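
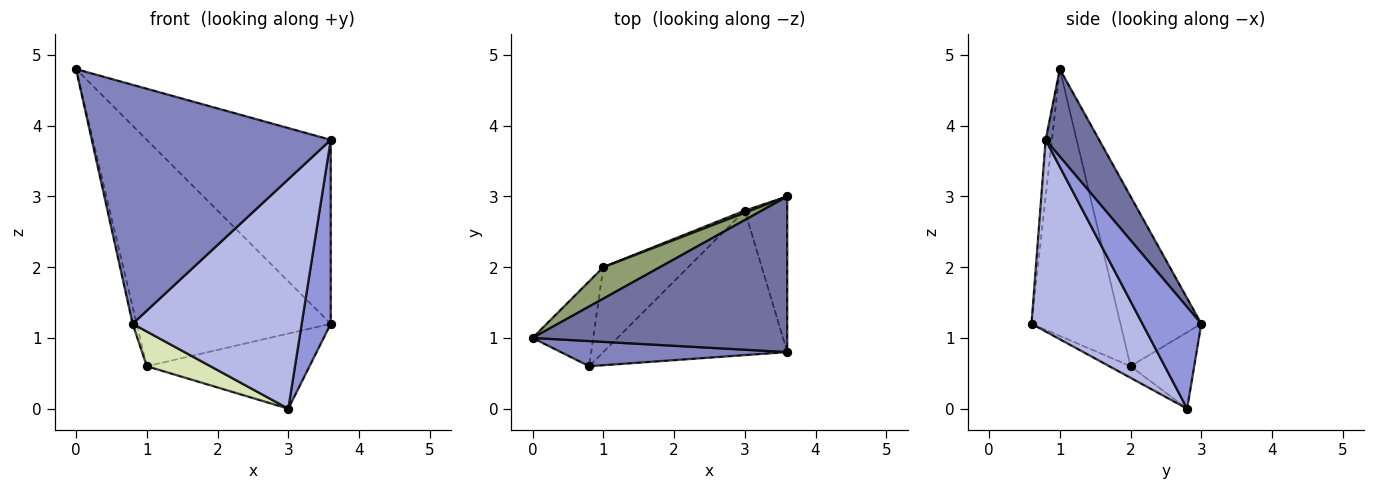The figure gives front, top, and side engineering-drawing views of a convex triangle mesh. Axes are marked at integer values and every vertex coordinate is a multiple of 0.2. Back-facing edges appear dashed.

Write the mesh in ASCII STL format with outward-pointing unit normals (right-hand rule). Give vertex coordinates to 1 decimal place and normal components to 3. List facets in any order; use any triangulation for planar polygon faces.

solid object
 facet normal 0.217 0.745 0.631
  outer loop
   vertex 3.6 0.8 3.8
   vertex 3.6 3.0 1.2
   vertex 0.0 1.0 4.8
  endloop
 endfacet
 facet normal -0.026 -0.994 0.105
  outer loop
   vertex 3.6 0.8 3.8
   vertex 0.0 1.0 4.8
   vertex 0.8 0.6 1.2
  endloop
 endfacet
 facet normal 0.840 -0.415 -0.351
  outer loop
   vertex 3.6 0.8 3.8
   vertex 3.0 2.8 0.0
   vertex 3.6 3.0 1.2
  endloop
 endfacet
 facet normal 0.486 -0.740 -0.466
  outer loop
   vertex 3.6 0.8 3.8
   vertex 0.8 0.6 1.2
   vertex 3.0 2.8 0.0
  endloop
 endfacet
 facet normal -0.381 0.916 0.127
  outer loop
   vertex 1.0 2.0 0.6
   vertex 0.0 1.0 4.8
   vertex 3.6 3.0 1.2
  endloop
 endfacet
 facet normal -0.364 0.931 0.027
  outer loop
   vertex 1.0 2.0 0.6
   vertex 3.6 3.0 1.2
   vertex 3.0 2.8 0.0
  endloop
 endfacet
 facet normal -0.974 0.044 -0.221
  outer loop
   vertex 1.0 2.0 0.6
   vertex 0.8 0.6 1.2
   vertex 0.0 1.0 4.8
  endloop
 endfacet
 facet normal -0.125 -0.376 -0.918
  outer loop
   vertex 1.0 2.0 0.6
   vertex 3.0 2.8 0.0
   vertex 0.8 0.6 1.2
  endloop
 endfacet
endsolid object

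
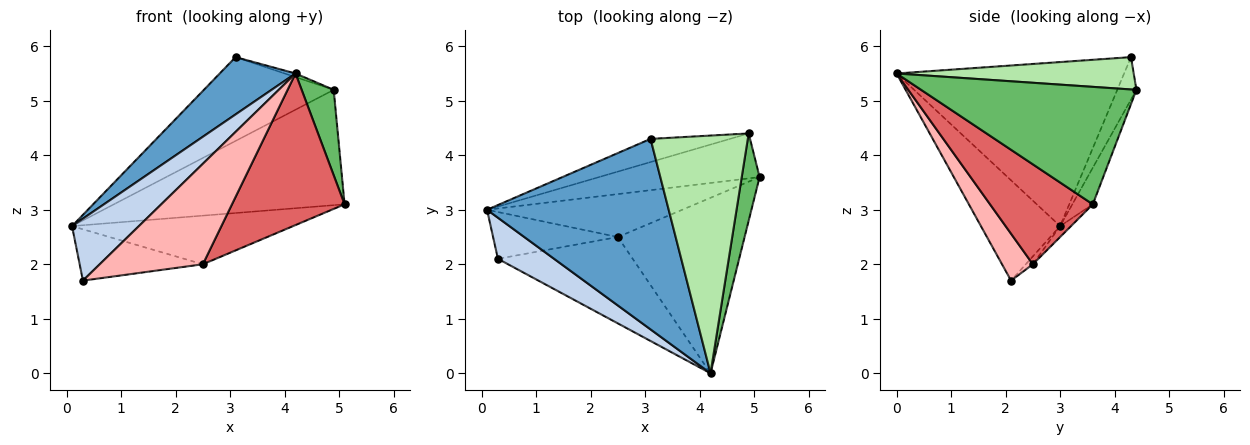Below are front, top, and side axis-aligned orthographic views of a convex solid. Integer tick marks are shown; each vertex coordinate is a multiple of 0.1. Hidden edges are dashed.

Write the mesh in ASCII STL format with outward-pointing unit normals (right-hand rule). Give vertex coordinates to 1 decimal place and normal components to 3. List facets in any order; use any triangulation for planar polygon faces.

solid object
 facet normal -0.654 -0.218 0.724
  outer loop
   vertex 3.1 4.3 5.8
   vertex 0.1 3.0 2.7
   vertex 4.2 0.0 5.5
  endloop
 endfacet
 facet normal -0.703 -0.593 0.393
  outer loop
   vertex 0.3 2.1 1.7
   vertex 4.2 0.0 5.5
   vertex 0.1 3.0 2.7
  endloop
 endfacet
 facet normal -0.083 0.929 -0.362
  outer loop
   vertex 4.9 4.4 5.2
   vertex 5.1 3.6 3.1
   vertex 0.1 3.0 2.7
  endloop
 endfacet
 facet normal -0.141 0.954 -0.264
  outer loop
   vertex 4.9 4.4 5.2
   vertex 0.1 3.0 2.7
   vertex 3.1 4.3 5.8
  endloop
 endfacet
 facet normal 0.978 -0.145 0.149
  outer loop
   vertex 4.9 4.4 5.2
   vertex 4.2 0.0 5.5
   vertex 5.1 3.6 3.1
  endloop
 endfacet
 facet normal 0.315 0.015 0.949
  outer loop
   vertex 4.9 4.4 5.2
   vertex 3.1 4.3 5.8
   vertex 4.2 0.0 5.5
  endloop
 endfacet
 facet normal 0.512 -0.561 -0.650
  outer loop
   vertex 2.5 2.5 2.0
   vertex 5.1 3.6 3.1
   vertex 4.2 0.0 5.5
  endloop
 endfacet
 facet normal 0.221 -0.740 -0.636
  outer loop
   vertex 2.5 2.5 2.0
   vertex 4.2 0.0 5.5
   vertex 0.3 2.1 1.7
  endloop
 endfacet
 facet normal -0.037 0.749 -0.662
  outer loop
   vertex 2.5 2.5 2.0
   vertex 0.1 3.0 2.7
   vertex 5.1 3.6 3.1
  endloop
 endfacet
 facet normal -0.042 0.738 -0.673
  outer loop
   vertex 2.5 2.5 2.0
   vertex 0.3 2.1 1.7
   vertex 0.1 3.0 2.7
  endloop
 endfacet
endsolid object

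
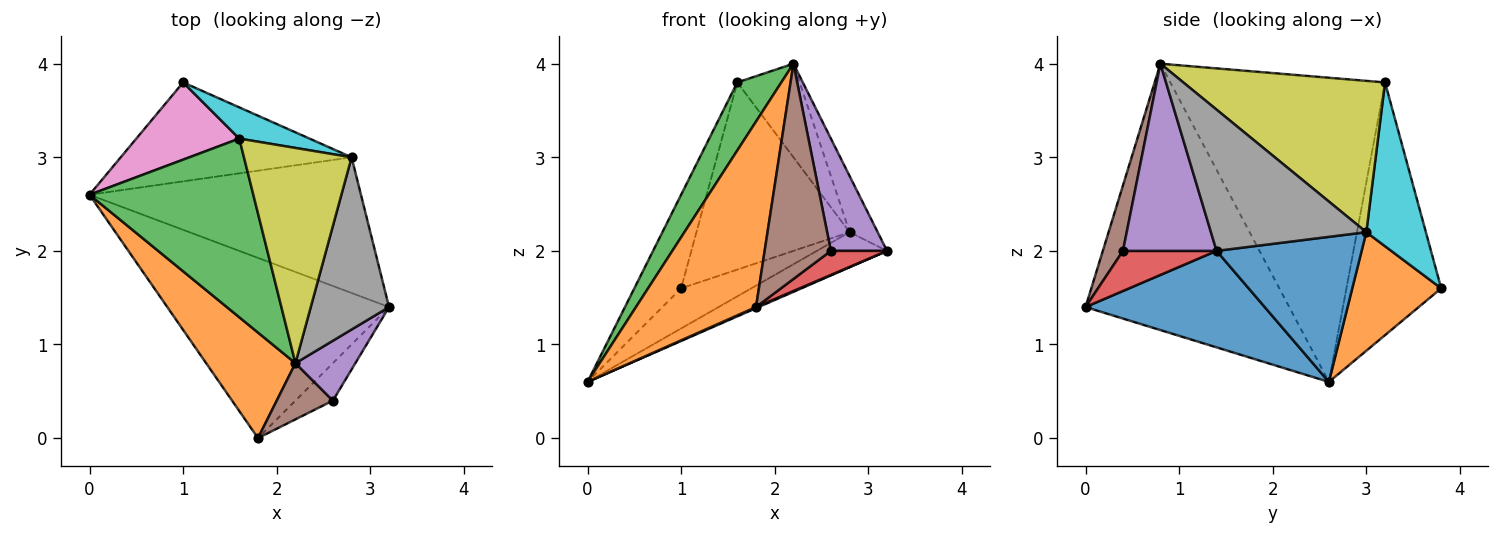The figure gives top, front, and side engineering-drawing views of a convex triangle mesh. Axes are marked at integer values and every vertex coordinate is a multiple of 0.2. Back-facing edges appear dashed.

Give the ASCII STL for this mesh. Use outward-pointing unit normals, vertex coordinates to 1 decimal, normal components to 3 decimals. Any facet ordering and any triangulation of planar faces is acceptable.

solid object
 facet normal 0.399 -0.006 -0.917
  outer loop
   vertex 1.8 0.0 1.4
   vertex 0.0 2.6 0.6
   vertex 3.2 1.4 2.0
  endloop
 endfacet
 facet normal -0.828 -0.488 0.277
  outer loop
   vertex 2.2 0.8 4.0
   vertex 0.0 2.6 0.6
   vertex 1.8 0.0 1.4
  endloop
 endfacet
 facet normal -0.866 -0.178 0.467
  outer loop
   vertex 1.6 3.2 3.8
   vertex 0.0 2.6 0.6
   vertex 2.2 0.8 4.0
  endloop
 endfacet
 facet normal 0.669 -0.402 -0.625
  outer loop
   vertex 2.6 0.4 2.0
   vertex 1.8 0.0 1.4
   vertex 3.2 1.4 2.0
  endloop
 endfacet
 facet normal 0.827 -0.496 0.265
  outer loop
   vertex 2.6 0.4 2.0
   vertex 3.2 1.4 2.0
   vertex 2.2 0.8 4.0
  endloop
 endfacet
 facet normal 0.282 -0.928 0.242
  outer loop
   vertex 2.6 0.4 2.0
   vertex 2.2 0.8 4.0
   vertex 1.8 0.0 1.4
  endloop
 endfacet
 facet normal -0.842 0.416 0.343
  outer loop
   vertex 1.0 3.8 1.6
   vertex 0.0 2.6 0.6
   vertex 1.6 3.2 3.8
  endloop
 endfacet
 facet normal 0.864 0.156 0.479
  outer loop
   vertex 2.8 3.0 2.2
   vertex 2.2 0.8 4.0
   vertex 3.2 1.4 2.0
  endloop
 endfacet
 facet normal 0.790 0.244 0.562
  outer loop
   vertex 2.8 3.0 2.2
   vertex 1.6 3.2 3.8
   vertex 2.2 0.8 4.0
  endloop
 endfacet
 facet normal 0.358 0.921 0.153
  outer loop
   vertex 2.8 3.0 2.2
   vertex 1.0 3.8 1.6
   vertex 1.6 3.2 3.8
  endloop
 endfacet
 facet normal 0.460 0.222 -0.860
  outer loop
   vertex 2.8 3.0 2.2
   vertex 3.2 1.4 2.0
   vertex 0.0 2.6 0.6
  endloop
 endfacet
 facet normal 0.430 0.339 -0.837
  outer loop
   vertex 2.8 3.0 2.2
   vertex 0.0 2.6 0.6
   vertex 1.0 3.8 1.6
  endloop
 endfacet
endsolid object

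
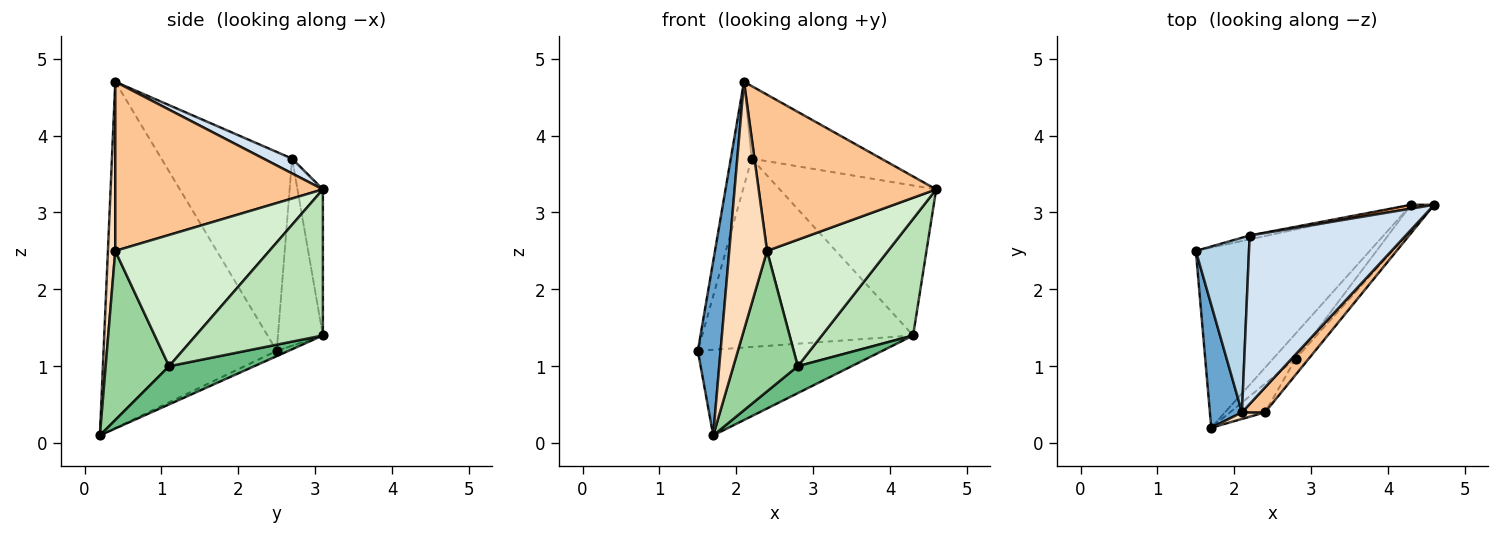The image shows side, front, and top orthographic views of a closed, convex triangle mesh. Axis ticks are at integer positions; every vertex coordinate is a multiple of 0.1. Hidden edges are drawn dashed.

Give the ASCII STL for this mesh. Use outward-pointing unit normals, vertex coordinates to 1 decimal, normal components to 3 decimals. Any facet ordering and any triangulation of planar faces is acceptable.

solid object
 facet normal -0.987 -0.130 0.091
  outer loop
   vertex 2.1 0.4 4.7
   vertex 1.5 2.5 1.2
   vertex 1.7 0.2 0.1
  endloop
 endfacet
 facet normal -0.028 0.429 -0.903
  outer loop
   vertex 4.3 3.1 1.4
   vertex 1.7 0.2 0.1
   vertex 1.5 2.5 1.2
  endloop
 endfacet
 facet normal -0.955 0.152 0.255
  outer loop
   vertex 2.2 2.7 3.7
   vertex 1.5 2.5 1.2
   vertex 2.1 0.4 4.7
  endloop
 endfacet
 facet normal 0.087 0.394 0.915
  outer loop
   vertex 2.2 2.7 3.7
   vertex 2.1 0.4 4.7
   vertex 4.6 3.1 3.3
  endloop
 endfacet
 facet normal -0.208 0.978 -0.020
  outer loop
   vertex 2.2 2.7 3.7
   vertex 4.3 3.1 1.4
   vertex 1.5 2.5 1.2
  endloop
 endfacet
 facet normal -0.160 0.987 0.025
  outer loop
   vertex 2.2 2.7 3.7
   vertex 4.6 3.1 3.3
   vertex 4.3 3.1 1.4
  endloop
 endfacet
 facet normal 0.756 -0.646 0.103
  outer loop
   vertex 2.4 0.4 2.5
   vertex 4.6 3.1 3.3
   vertex 2.1 0.4 4.7
  endloop
 endfacet
 facet normal 0.191 -0.981 0.026
  outer loop
   vertex 2.4 0.4 2.5
   vertex 2.1 0.4 4.7
   vertex 1.7 0.2 0.1
  endloop
 endfacet
 facet normal 0.756 -0.478 -0.446
  outer loop
   vertex 2.8 1.1 1.0
   vertex 1.7 0.2 0.1
   vertex 4.3 3.1 1.4
  endloop
 endfacet
 facet normal 0.694 -0.705 -0.144
  outer loop
   vertex 2.8 1.1 1.0
   vertex 2.4 0.4 2.5
   vertex 1.7 0.2 0.1
  endloop
 endfacet
 facet normal 0.806 -0.579 -0.127
  outer loop
   vertex 2.8 1.1 1.0
   vertex 4.3 3.1 1.4
   vertex 4.6 3.1 3.3
  endloop
 endfacet
 facet normal 0.784 -0.616 -0.078
  outer loop
   vertex 2.8 1.1 1.0
   vertex 4.6 3.1 3.3
   vertex 2.4 0.4 2.5
  endloop
 endfacet
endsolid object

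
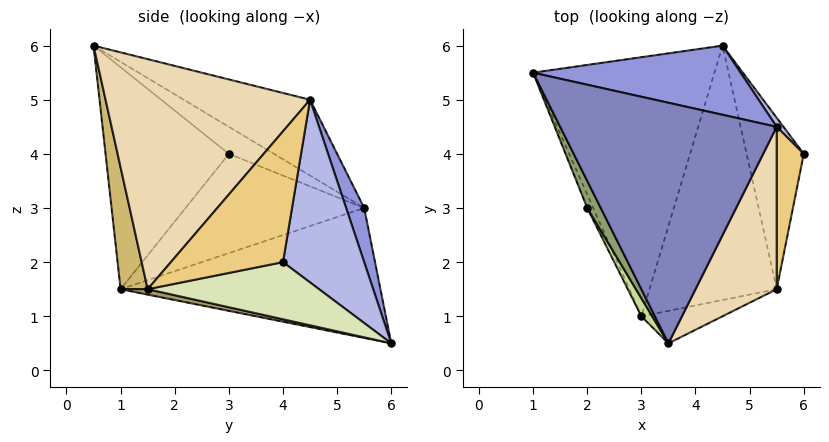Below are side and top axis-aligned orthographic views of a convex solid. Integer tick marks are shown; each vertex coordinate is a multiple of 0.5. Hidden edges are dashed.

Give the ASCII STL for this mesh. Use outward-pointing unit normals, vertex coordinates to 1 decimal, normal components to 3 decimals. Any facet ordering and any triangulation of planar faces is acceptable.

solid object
 facet normal -0.582 0.012 -0.813
  outer loop
   vertex 3.0 1.0 1.5
   vertex 1.0 5.5 3.0
   vertex 4.5 6.0 0.5
  endloop
 endfacet
 facet normal -0.307 0.372 0.876
  outer loop
   vertex 5.5 4.5 5.0
   vertex 1.0 5.5 3.0
   vertex 3.5 0.5 6.0
  endloop
 endfacet
 facet normal 0.078 0.951 0.300
  outer loop
   vertex 5.5 4.5 5.0
   vertex 4.5 6.0 0.5
   vertex 1.0 5.5 3.0
  endloop
 endfacet
 facet normal 0.789 0.614 0.029
  outer loop
   vertex 5.5 4.5 5.0
   vertex 6.0 4.0 2.0
   vertex 4.5 6.0 0.5
  endloop
 endfacet
 facet normal -0.880 -0.176 0.440
  outer loop
   vertex 2.0 3.0 4.0
   vertex 3.5 0.5 6.0
   vertex 1.0 5.5 3.0
  endloop
 endfacet
 facet normal -0.919 -0.390 -0.056
  outer loop
   vertex 2.0 3.0 4.0
   vertex 1.0 5.5 3.0
   vertex 3.0 1.0 1.5
  endloop
 endfacet
 facet normal -0.871 -0.489 0.043
  outer loop
   vertex 2.0 3.0 4.0
   vertex 3.0 1.0 1.5
   vertex 3.5 0.5 6.0
  endloop
 endfacet
 facet normal 0.707 0.000 -0.707
  outer loop
   vertex 5.5 1.5 1.5
   vertex 4.5 6.0 0.5
   vertex 6.0 4.0 2.0
  endloop
 endfacet
 facet normal 0.042 -0.208 -0.977
  outer loop
   vertex 5.5 1.5 1.5
   vertex 3.0 1.0 1.5
   vertex 4.5 6.0 0.5
  endloop
 endfacet
 facet normal 0.194 -0.972 -0.130
  outer loop
   vertex 5.5 1.5 1.5
   vertex 3.5 0.5 6.0
   vertex 3.0 1.0 1.5
  endloop
 endfacet
 facet normal 0.953 -0.230 0.197
  outer loop
   vertex 5.5 1.5 1.5
   vertex 6.0 4.0 2.0
   vertex 5.5 4.5 5.0
  endloop
 endfacet
 facet normal 0.879 -0.362 0.310
  outer loop
   vertex 5.5 1.5 1.5
   vertex 5.5 4.5 5.0
   vertex 3.5 0.5 6.0
  endloop
 endfacet
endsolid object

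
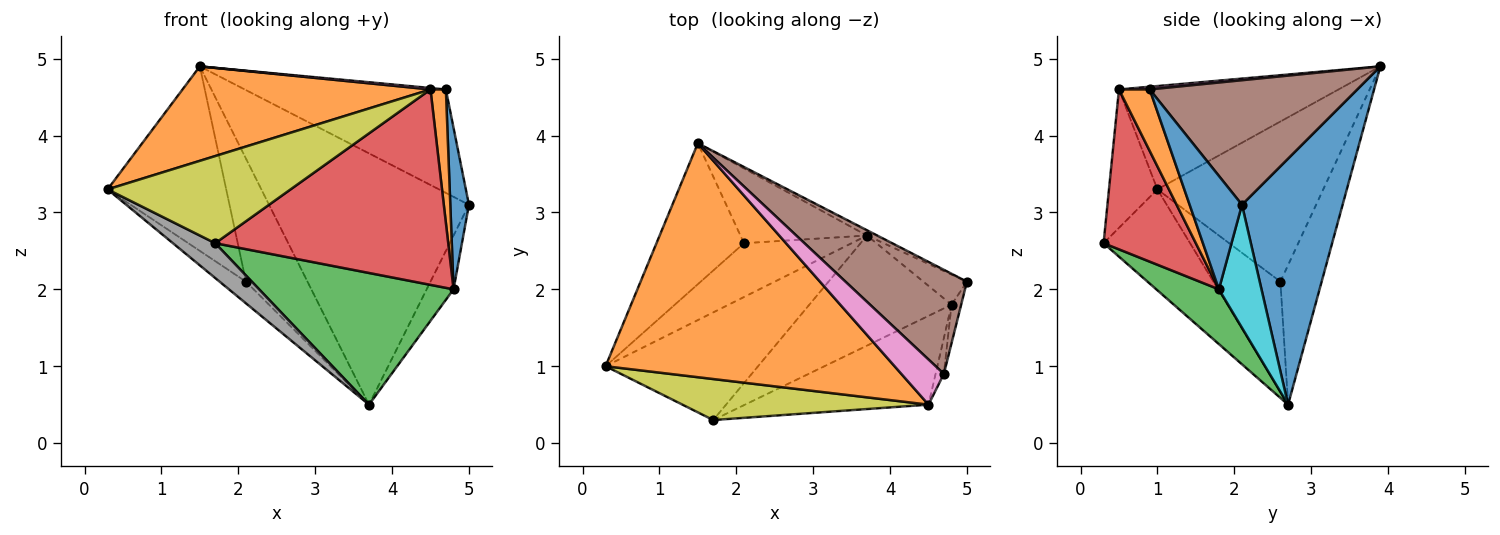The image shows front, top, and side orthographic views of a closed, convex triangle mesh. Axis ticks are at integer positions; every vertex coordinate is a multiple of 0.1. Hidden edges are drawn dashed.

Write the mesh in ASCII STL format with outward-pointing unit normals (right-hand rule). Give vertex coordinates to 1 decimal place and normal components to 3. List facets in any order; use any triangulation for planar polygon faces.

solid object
 facet normal 0.450 0.893 -0.019
  outer loop
   vertex 3.7 2.7 0.5
   vertex 1.5 3.9 4.9
   vertex 5.0 2.1 3.1
  endloop
 endfacet
 facet normal -0.315 -0.355 0.880
  outer loop
   vertex 4.5 0.5 4.6
   vertex 1.5 3.9 4.9
   vertex 0.3 1.0 3.3
  endloop
 endfacet
 facet normal -0.743 0.532 -0.406
  outer loop
   vertex 2.1 2.6 2.1
   vertex 0.3 1.0 3.3
   vertex 1.5 3.9 4.9
  endloop
 endfacet
 facet normal -0.689 0.271 -0.672
  outer loop
   vertex 2.1 2.6 2.1
   vertex 3.7 2.7 0.5
   vertex 0.3 1.0 3.3
  endloop
 endfacet
 facet normal -0.497 0.741 -0.451
  outer loop
   vertex 2.1 2.6 2.1
   vertex 1.5 3.9 4.9
   vertex 3.7 2.7 0.5
  endloop
 endfacet
 facet normal 0.588 0.570 0.574
  outer loop
   vertex 4.7 0.9 4.6
   vertex 5.0 2.1 3.1
   vertex 1.5 3.9 4.9
  endloop
 endfacet
 facet normal 0.064 -0.032 0.997
  outer loop
   vertex 4.7 0.9 4.6
   vertex 1.5 3.9 4.9
   vertex 4.5 0.5 4.6
  endloop
 endfacet
 facet normal -0.533 -0.260 -0.805
  outer loop
   vertex 1.7 0.3 2.6
   vertex 0.3 1.0 3.3
   vertex 3.7 2.7 0.5
  endloop
 endfacet
 facet normal -0.233 -0.880 0.414
  outer loop
   vertex 1.7 0.3 2.6
   vertex 4.5 0.5 4.6
   vertex 0.3 1.0 3.3
  endloop
 endfacet
 facet normal 0.810 0.512 -0.287
  outer loop
   vertex 4.8 1.8 2.0
   vertex 3.7 2.7 0.5
   vertex 5.0 2.1 3.1
  endloop
 endfacet
 facet normal 0.939 -0.334 -0.080
  outer loop
   vertex 4.8 1.8 2.0
   vertex 5.0 2.1 3.1
   vertex 4.7 0.9 4.6
  endloop
 endfacet
 facet normal 0.888 -0.444 -0.120
  outer loop
   vertex 4.8 1.8 2.0
   vertex 4.7 0.9 4.6
   vertex 4.5 0.5 4.6
  endloop
 endfacet
 facet normal 0.240 -0.745 -0.623
  outer loop
   vertex 4.8 1.8 2.0
   vertex 1.7 0.3 2.6
   vertex 3.7 2.7 0.5
  endloop
 endfacet
 facet normal 0.339 -0.856 -0.389
  outer loop
   vertex 4.8 1.8 2.0
   vertex 4.5 0.5 4.6
   vertex 1.7 0.3 2.6
  endloop
 endfacet
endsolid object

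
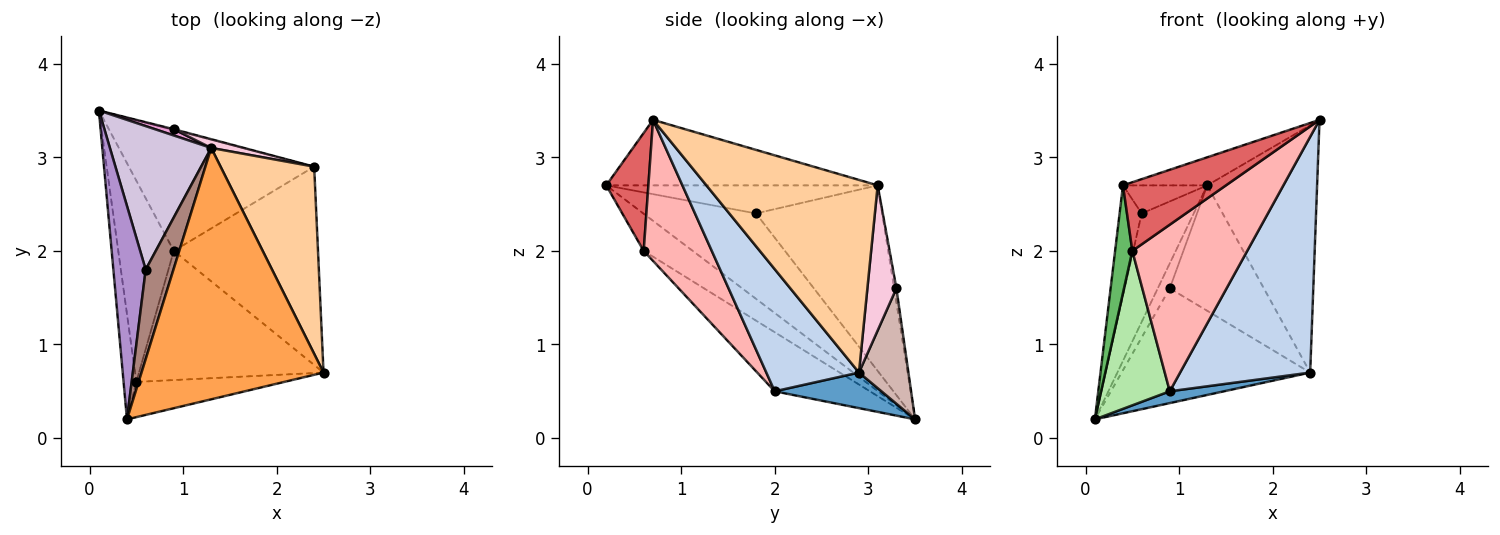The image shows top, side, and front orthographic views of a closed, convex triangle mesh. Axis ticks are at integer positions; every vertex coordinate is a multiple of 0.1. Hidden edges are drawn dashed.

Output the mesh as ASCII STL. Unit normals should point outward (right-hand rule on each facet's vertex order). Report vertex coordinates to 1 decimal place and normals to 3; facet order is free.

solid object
 facet normal 0.188 -0.095 -0.978
  outer loop
   vertex 2.4 2.9 0.7
   vertex 0.9 2.0 0.5
   vertex 0.1 3.5 0.2
  endloop
 endfacet
 facet normal 0.479 -0.672 -0.565
  outer loop
   vertex 2.4 2.9 0.7
   vertex 2.5 0.7 3.4
   vertex 0.9 2.0 0.5
  endloop
 endfacet
 facet normal -0.337 0.105 0.936
  outer loop
   vertex 1.3 3.1 2.7
   vertex 0.4 0.2 2.7
   vertex 2.5 0.7 3.4
  endloop
 endfacet
 facet normal 0.779 0.500 0.378
  outer loop
   vertex 1.3 3.1 2.7
   vertex 2.5 0.7 3.4
   vertex 2.4 2.9 0.7
  endloop
 endfacet
 facet normal -0.898 -0.315 -0.308
  outer loop
   vertex 0.5 0.6 2.0
   vertex 0.4 0.2 2.7
   vertex 0.1 3.5 0.2
  endloop
 endfacet
 facet normal -0.645 -0.465 -0.606
  outer loop
   vertex 0.5 0.6 2.0
   vertex 0.1 3.5 0.2
   vertex 0.9 2.0 0.5
  endloop
 endfacet
 facet normal 0.342 -0.836 -0.429
  outer loop
   vertex 0.5 0.6 2.0
   vertex 2.5 0.7 3.4
   vertex 0.4 0.2 2.7
  endloop
 endfacet
 facet normal 0.424 -0.716 -0.555
  outer loop
   vertex 0.5 0.6 2.0
   vertex 0.9 2.0 0.5
   vertex 2.5 0.7 3.4
  endloop
 endfacet
 facet normal -0.920 0.180 0.348
  outer loop
   vertex 0.6 1.8 2.4
   vertex 0.1 3.5 0.2
   vertex 0.4 0.2 2.7
  endloop
 endfacet
 facet normal -0.825 0.340 0.451
  outer loop
   vertex 0.6 1.8 2.4
   vertex 1.3 3.1 2.7
   vertex 0.1 3.5 0.2
  endloop
 endfacet
 facet normal -0.694 0.216 0.686
  outer loop
   vertex 0.6 1.8 2.4
   vertex 0.4 0.2 2.7
   vertex 1.3 3.1 2.7
  endloop
 endfacet
 facet normal 0.254 0.967 -0.007
  outer loop
   vertex 0.9 3.3 1.6
   vertex 2.4 2.9 0.7
   vertex 0.1 3.5 0.2
  endloop
 endfacet
 facet normal -0.179 0.954 0.239
  outer loop
   vertex 0.9 3.3 1.6
   vertex 0.1 3.5 0.2
   vertex 1.3 3.1 2.7
  endloop
 endfacet
 facet normal 0.294 0.953 0.066
  outer loop
   vertex 0.9 3.3 1.6
   vertex 1.3 3.1 2.7
   vertex 2.4 2.9 0.7
  endloop
 endfacet
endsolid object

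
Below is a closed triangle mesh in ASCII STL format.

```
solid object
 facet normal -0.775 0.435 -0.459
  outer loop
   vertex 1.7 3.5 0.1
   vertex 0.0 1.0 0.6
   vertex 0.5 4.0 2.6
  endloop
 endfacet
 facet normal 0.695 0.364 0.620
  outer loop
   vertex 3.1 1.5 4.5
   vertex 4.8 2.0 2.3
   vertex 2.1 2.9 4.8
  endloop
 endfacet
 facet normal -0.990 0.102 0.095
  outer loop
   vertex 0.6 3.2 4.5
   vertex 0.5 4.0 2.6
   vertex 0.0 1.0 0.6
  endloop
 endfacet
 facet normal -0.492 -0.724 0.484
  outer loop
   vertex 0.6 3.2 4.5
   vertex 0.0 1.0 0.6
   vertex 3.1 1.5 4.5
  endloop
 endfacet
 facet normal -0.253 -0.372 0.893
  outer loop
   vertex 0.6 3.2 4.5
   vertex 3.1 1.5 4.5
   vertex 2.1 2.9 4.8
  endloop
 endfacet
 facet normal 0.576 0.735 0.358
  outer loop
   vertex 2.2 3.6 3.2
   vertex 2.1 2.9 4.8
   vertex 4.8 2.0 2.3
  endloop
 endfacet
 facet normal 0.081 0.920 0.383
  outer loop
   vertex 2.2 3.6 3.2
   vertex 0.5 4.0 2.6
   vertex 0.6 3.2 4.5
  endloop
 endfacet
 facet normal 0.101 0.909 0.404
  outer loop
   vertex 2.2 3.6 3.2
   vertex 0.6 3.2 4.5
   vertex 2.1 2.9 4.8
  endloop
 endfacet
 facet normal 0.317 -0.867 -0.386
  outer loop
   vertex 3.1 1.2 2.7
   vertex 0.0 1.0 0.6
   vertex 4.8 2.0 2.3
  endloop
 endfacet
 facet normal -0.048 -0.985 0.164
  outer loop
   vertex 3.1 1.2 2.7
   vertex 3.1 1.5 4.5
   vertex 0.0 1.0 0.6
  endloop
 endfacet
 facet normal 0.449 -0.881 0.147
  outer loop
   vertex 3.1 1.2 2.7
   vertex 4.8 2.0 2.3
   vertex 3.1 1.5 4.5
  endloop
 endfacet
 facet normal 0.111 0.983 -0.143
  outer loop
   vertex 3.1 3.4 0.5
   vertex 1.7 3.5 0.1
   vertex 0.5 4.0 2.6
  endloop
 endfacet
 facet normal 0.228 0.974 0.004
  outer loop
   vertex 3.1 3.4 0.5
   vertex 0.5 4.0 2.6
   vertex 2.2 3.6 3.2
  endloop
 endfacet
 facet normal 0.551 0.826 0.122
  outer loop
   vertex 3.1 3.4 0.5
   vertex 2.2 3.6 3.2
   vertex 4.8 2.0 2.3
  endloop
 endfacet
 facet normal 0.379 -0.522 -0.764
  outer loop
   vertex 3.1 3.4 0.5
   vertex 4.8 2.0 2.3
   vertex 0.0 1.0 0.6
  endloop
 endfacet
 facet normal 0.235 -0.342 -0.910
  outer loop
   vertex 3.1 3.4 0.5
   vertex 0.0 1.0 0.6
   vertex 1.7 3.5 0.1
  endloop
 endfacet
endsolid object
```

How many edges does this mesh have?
24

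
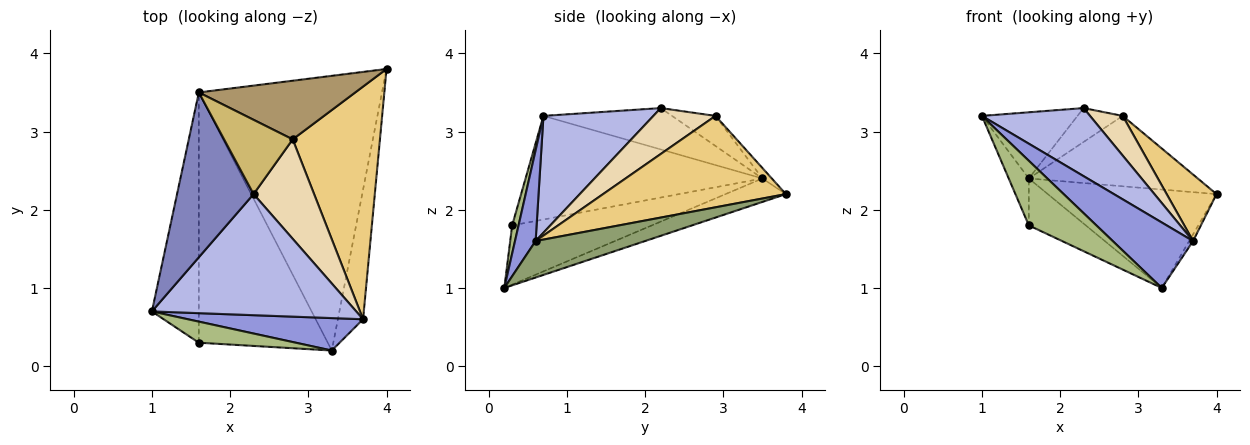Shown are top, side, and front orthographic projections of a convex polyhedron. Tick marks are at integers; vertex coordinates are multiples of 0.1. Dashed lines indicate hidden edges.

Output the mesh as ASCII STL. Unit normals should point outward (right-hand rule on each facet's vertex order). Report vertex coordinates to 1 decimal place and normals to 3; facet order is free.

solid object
 facet normal -0.120 0.335 -0.935
  outer loop
   vertex 1.6 3.5 2.4
   vertex 4.0 3.8 2.2
   vertex 3.3 0.2 1.0
  endloop
 endfacet
 facet normal -0.448 0.333 0.830
  outer loop
   vertex 1.6 3.5 2.4
   vertex 1.0 0.7 3.2
   vertex 2.3 2.2 3.3
  endloop
 endfacet
 facet normal 0.224 -0.873 0.433
  outer loop
   vertex 3.7 0.6 1.6
   vertex 1.0 0.7 3.2
   vertex 3.3 0.2 1.0
  endloop
 endfacet
 facet normal 0.446 -0.439 0.780
  outer loop
   vertex 3.7 0.6 1.6
   vertex 2.3 2.2 3.3
   vertex 1.0 0.7 3.2
  endloop
 endfacet
 facet normal 0.823 0.029 -0.568
  outer loop
   vertex 3.7 0.6 1.6
   vertex 3.3 0.2 1.0
   vertex 4.0 3.8 2.2
  endloop
 endfacet
 facet normal 0.090 -0.947 0.309
  outer loop
   vertex 1.6 0.3 1.8
   vertex 3.3 0.2 1.0
   vertex 1.0 0.7 3.2
  endloop
 endfacet
 facet normal -0.908 0.077 -0.411
  outer loop
   vertex 1.6 0.3 1.8
   vertex 1.0 0.7 3.2
   vertex 1.6 3.5 2.4
  endloop
 endfacet
 facet normal -0.412 0.168 -0.896
  outer loop
   vertex 1.6 0.3 1.8
   vertex 1.6 3.5 2.4
   vertex 3.3 0.2 1.0
  endloop
 endfacet
 facet normal -0.043 0.768 0.640
  outer loop
   vertex 2.8 2.9 3.2
   vertex 4.0 3.8 2.2
   vertex 1.6 3.5 2.4
  endloop
 endfacet
 facet normal -0.371 0.385 0.845
  outer loop
   vertex 2.8 2.9 3.2
   vertex 1.6 3.5 2.4
   vertex 2.3 2.2 3.3
  endloop
 endfacet
 facet normal 0.710 -0.194 0.677
  outer loop
   vertex 2.8 2.9 3.2
   vertex 3.7 0.6 1.6
   vertex 4.0 3.8 2.2
  endloop
 endfacet
 facet normal 0.576 -0.303 0.759
  outer loop
   vertex 2.8 2.9 3.2
   vertex 2.3 2.2 3.3
   vertex 3.7 0.6 1.6
  endloop
 endfacet
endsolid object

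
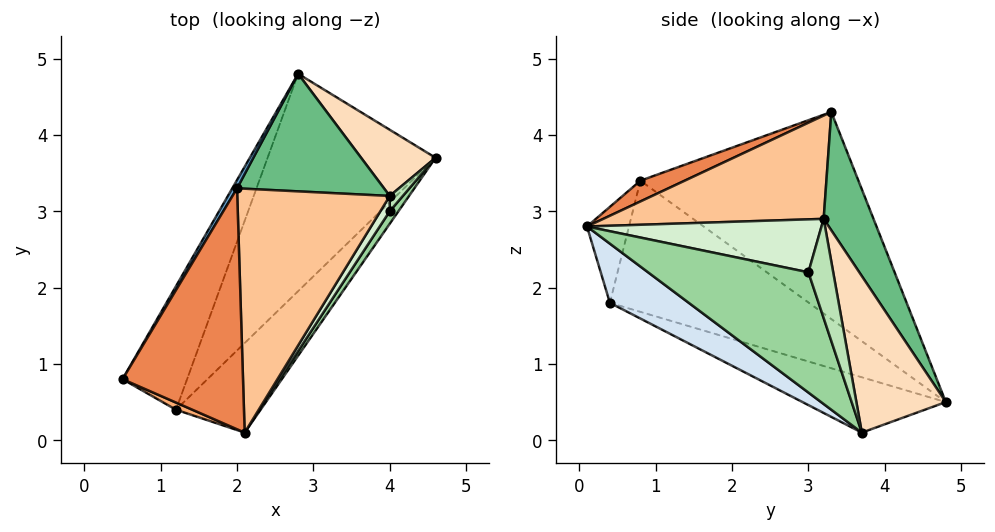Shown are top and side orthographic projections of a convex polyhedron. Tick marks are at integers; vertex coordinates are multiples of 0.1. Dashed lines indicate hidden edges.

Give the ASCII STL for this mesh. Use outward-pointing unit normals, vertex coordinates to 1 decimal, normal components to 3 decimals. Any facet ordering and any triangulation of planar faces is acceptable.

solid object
 facet normal -0.860 0.509 0.020
  outer loop
   vertex 2.0 3.3 4.3
   vertex 2.8 4.8 0.5
   vertex 0.5 0.8 3.4
  endloop
 endfacet
 facet normal -0.881 0.192 -0.433
  outer loop
   vertex 1.2 0.4 1.8
   vertex 0.5 0.8 3.4
   vertex 2.8 4.8 0.5
  endloop
 endfacet
 facet normal -0.309 -0.165 -0.937
  outer loop
   vertex 1.2 0.4 1.8
   vertex 2.8 4.8 0.5
   vertex 4.6 3.7 0.1
  endloop
 endfacet
 facet normal 0.403 -0.712 -0.576
  outer loop
   vertex 2.1 0.1 2.8
   vertex 1.2 0.4 1.8
   vertex 4.6 3.7 0.1
  endloop
 endfacet
 facet normal 0.154 -0.415 0.896
  outer loop
   vertex 2.1 0.1 2.8
   vertex 2.0 3.3 4.3
   vertex 0.5 0.8 3.4
  endloop
 endfacet
 facet normal -0.380 -0.923 0.065
  outer loop
   vertex 2.1 0.1 2.8
   vertex 0.5 0.8 3.4
   vertex 1.2 0.4 1.8
  endloop
 endfacet
 facet normal 0.526 -0.347 0.776
  outer loop
   vertex 4.0 3.2 2.9
   vertex 2.0 3.3 4.3
   vertex 2.1 0.1 2.8
  endloop
 endfacet
 facet normal 0.545 0.797 0.259
  outer loop
   vertex 4.0 3.2 2.9
   vertex 4.6 3.7 0.1
   vertex 2.8 4.8 0.5
  endloop
 endfacet
 facet normal 0.327 0.854 0.406
  outer loop
   vertex 4.0 3.2 2.9
   vertex 2.8 4.8 0.5
   vertex 2.0 3.3 4.3
  endloop
 endfacet
 facet normal 0.841 -0.538 0.061
  outer loop
   vertex 4.0 3.0 2.2
   vertex 2.1 0.1 2.8
   vertex 4.6 3.7 0.1
  endloop
 endfacet
 facet normal 0.902 -0.416 0.119
  outer loop
   vertex 4.0 3.0 2.2
   vertex 4.6 3.7 0.1
   vertex 4.0 3.2 2.9
  endloop
 endfacet
 facet normal 0.841 -0.520 0.149
  outer loop
   vertex 4.0 3.0 2.2
   vertex 4.0 3.2 2.9
   vertex 2.1 0.1 2.8
  endloop
 endfacet
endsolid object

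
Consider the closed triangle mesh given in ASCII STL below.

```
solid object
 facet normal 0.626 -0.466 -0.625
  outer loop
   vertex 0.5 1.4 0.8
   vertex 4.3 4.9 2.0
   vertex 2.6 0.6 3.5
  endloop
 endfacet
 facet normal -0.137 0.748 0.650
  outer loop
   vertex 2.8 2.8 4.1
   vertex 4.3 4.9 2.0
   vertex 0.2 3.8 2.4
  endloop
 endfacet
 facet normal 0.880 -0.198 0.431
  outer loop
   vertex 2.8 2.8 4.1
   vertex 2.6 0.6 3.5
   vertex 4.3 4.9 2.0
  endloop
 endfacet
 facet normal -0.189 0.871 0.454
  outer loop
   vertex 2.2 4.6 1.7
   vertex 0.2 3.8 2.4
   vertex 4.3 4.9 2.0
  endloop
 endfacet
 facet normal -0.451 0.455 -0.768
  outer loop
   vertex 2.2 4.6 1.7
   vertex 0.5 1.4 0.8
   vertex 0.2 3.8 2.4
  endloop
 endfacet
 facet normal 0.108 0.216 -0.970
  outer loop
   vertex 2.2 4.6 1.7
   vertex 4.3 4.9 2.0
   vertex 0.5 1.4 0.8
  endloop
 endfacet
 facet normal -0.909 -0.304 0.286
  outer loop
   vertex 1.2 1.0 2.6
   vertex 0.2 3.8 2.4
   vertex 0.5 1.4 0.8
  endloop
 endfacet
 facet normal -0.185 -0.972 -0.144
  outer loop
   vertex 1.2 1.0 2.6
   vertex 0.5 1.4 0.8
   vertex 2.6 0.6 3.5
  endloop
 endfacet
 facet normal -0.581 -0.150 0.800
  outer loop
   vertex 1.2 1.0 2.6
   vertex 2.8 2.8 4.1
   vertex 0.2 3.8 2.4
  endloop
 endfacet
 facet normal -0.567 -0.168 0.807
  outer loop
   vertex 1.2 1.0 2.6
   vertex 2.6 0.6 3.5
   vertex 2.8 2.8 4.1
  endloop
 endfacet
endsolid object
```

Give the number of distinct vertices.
7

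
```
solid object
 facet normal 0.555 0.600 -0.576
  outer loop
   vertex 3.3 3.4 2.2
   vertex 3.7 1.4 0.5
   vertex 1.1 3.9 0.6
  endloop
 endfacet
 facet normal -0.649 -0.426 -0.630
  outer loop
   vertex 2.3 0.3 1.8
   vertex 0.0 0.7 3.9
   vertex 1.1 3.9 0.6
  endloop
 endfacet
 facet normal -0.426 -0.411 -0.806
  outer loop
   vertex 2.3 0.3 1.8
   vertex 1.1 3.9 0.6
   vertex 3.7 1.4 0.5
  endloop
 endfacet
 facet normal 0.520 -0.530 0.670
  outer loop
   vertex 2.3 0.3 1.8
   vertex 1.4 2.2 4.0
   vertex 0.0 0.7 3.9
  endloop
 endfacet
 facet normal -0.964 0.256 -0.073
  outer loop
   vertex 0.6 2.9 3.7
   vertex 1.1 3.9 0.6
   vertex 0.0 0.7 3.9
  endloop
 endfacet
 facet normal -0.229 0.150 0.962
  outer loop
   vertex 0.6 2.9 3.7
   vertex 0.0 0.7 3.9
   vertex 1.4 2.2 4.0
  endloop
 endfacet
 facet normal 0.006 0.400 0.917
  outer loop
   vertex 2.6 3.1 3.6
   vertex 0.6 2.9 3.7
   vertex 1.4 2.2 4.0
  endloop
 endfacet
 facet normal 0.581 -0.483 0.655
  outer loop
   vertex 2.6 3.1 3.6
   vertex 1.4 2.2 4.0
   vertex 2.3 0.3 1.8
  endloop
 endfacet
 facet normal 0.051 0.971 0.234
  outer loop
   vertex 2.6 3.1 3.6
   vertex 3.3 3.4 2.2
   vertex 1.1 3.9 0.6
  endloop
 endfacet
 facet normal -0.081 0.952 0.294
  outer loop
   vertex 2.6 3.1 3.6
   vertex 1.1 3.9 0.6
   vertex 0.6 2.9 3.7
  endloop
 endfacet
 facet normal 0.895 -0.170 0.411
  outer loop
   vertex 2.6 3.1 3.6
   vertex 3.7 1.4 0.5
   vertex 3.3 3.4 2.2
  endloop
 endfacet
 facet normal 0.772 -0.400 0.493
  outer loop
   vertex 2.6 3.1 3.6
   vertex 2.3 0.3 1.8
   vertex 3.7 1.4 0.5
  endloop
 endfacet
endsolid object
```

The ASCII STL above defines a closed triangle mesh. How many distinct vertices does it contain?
8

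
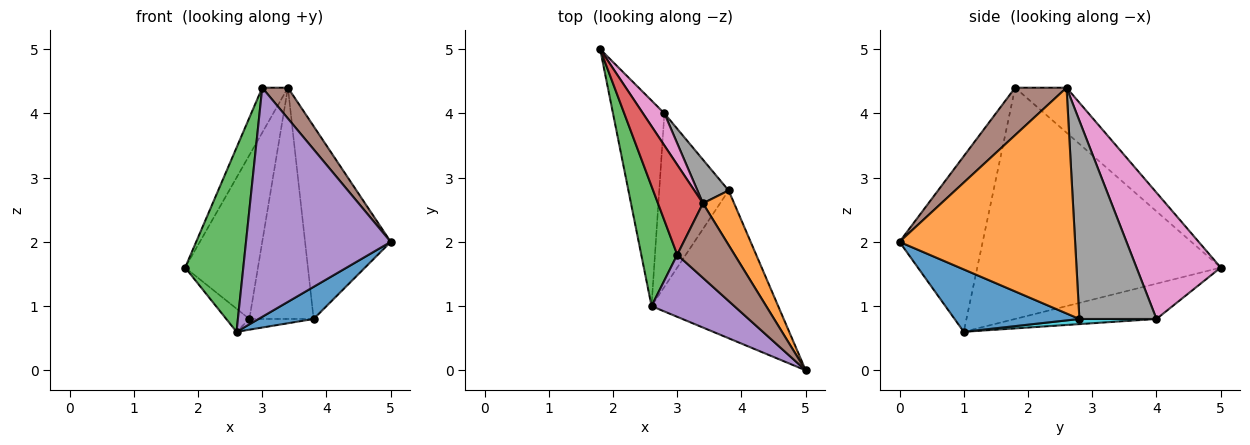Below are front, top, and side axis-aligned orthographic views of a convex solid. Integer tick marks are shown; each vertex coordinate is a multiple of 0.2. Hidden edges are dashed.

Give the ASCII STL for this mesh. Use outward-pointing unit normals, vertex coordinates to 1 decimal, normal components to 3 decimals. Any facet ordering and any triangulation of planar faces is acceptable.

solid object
 facet normal 0.434 -0.191 -0.880
  outer loop
   vertex 3.8 2.8 0.8
   vertex 5.0 0.0 2.0
   vertex 2.6 1.0 0.6
  endloop
 endfacet
 facet normal 0.892 0.435 0.123
  outer loop
   vertex 3.8 2.8 0.8
   vertex 3.4 2.6 4.4
   vertex 5.0 0.0 2.0
  endloop
 endfacet
 facet normal -0.962 -0.230 0.150
  outer loop
   vertex 3.0 1.8 4.4
   vertex 1.8 5.0 1.6
   vertex 2.6 1.0 0.6
  endloop
 endfacet
 facet normal -0.667 0.333 0.667
  outer loop
   vertex 3.0 1.8 4.4
   vertex 3.4 2.6 4.4
   vertex 1.8 5.0 1.6
  endloop
 endfacet
 facet normal -0.485 -0.844 0.229
  outer loop
   vertex 3.0 1.8 4.4
   vertex 2.6 1.0 0.6
   vertex 5.0 0.0 2.0
  endloop
 endfacet
 facet normal 0.607 -0.304 0.734
  outer loop
   vertex 3.0 1.8 4.4
   vertex 5.0 0.0 2.0
   vertex 3.4 2.6 4.4
  endloop
 endfacet
 facet normal 0.750 0.649 0.127
  outer loop
   vertex 2.8 4.0 0.8
   vertex 1.8 5.0 1.6
   vertex 3.4 2.6 4.4
  endloop
 endfacet
 facet normal 0.763 0.636 0.120
  outer loop
   vertex 2.8 4.0 0.8
   vertex 3.4 2.6 4.4
   vertex 3.8 2.8 0.8
  endloop
 endfacet
 facet normal -0.564 0.092 -0.821
  outer loop
   vertex 2.8 4.0 0.8
   vertex 2.6 1.0 0.6
   vertex 1.8 5.0 1.6
  endloop
 endfacet
 facet normal 0.074 0.061 -0.995
  outer loop
   vertex 2.8 4.0 0.8
   vertex 3.8 2.8 0.8
   vertex 2.6 1.0 0.6
  endloop
 endfacet
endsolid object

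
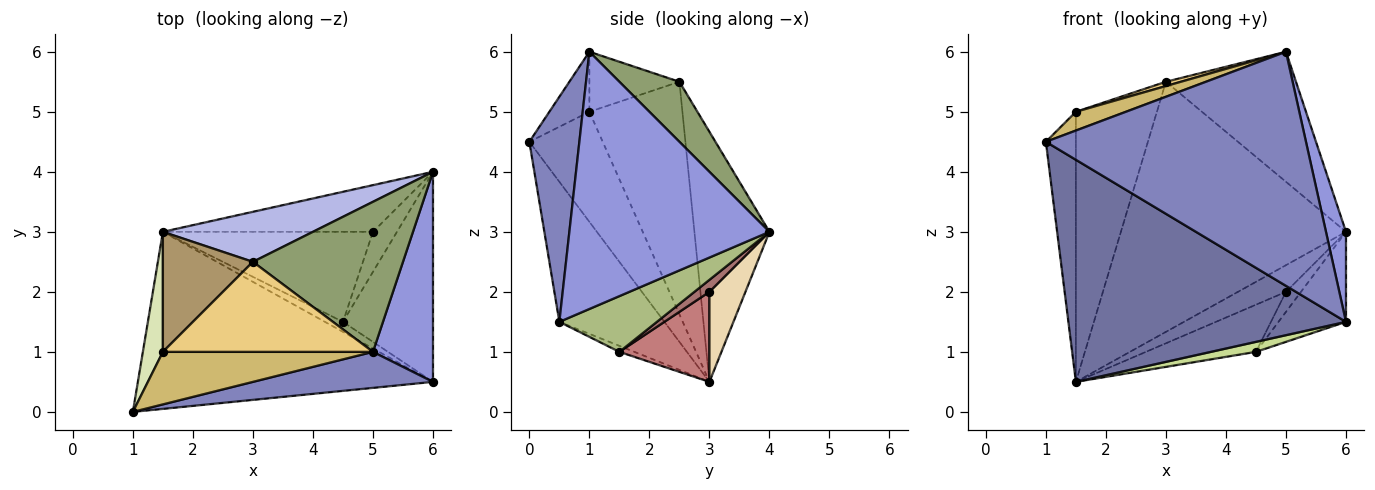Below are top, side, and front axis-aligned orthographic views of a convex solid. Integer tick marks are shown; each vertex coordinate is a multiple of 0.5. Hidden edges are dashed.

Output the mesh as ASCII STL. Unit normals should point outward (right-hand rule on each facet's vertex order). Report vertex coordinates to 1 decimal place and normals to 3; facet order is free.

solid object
 facet normal -0.284 -0.750 -0.598
  outer loop
   vertex 6.0 0.5 1.5
   vertex 1.0 0.0 4.5
   vertex 1.5 3.0 0.5
  endloop
 endfacet
 facet normal 0.187 -0.971 0.149
  outer loop
   vertex 6.0 0.5 1.5
   vertex 5.0 1.0 6.0
   vertex 1.0 0.0 4.5
  endloop
 endfacet
 facet normal 0.969 -0.097 0.226
  outer loop
   vertex 6.0 0.5 1.5
   vertex 6.0 4.0 3.0
   vertex 5.0 1.0 6.0
  endloop
 endfacet
 facet normal -0.311 0.932 0.186
  outer loop
   vertex 3.0 2.5 5.5
   vertex 6.0 4.0 3.0
   vertex 1.5 3.0 0.5
  endloop
 endfacet
 facet normal 0.289 0.627 0.723
  outer loop
   vertex 3.0 2.5 5.5
   vertex 5.0 1.0 6.0
   vertex 6.0 4.0 3.0
  endloop
 endfacet
 facet normal 0.495 0.342 -0.799
  outer loop
   vertex 4.5 1.5 1.0
   vertex 6.0 4.0 3.0
   vertex 6.0 0.5 1.5
  endloop
 endfacet
 facet normal -0.229 -0.688 -0.688
  outer loop
   vertex 4.5 1.5 1.0
   vertex 6.0 0.5 1.5
   vertex 1.5 3.0 0.5
  endloop
 endfacet
 facet normal -0.913 0.373 0.166
  outer loop
   vertex 1.5 1.0 5.0
   vertex 1.5 3.0 0.5
   vertex 1.0 0.0 4.5
  endloop
 endfacet
 facet normal -0.724 0.630 0.280
  outer loop
   vertex 1.5 1.0 5.0
   vertex 3.0 2.5 5.5
   vertex 1.5 3.0 0.5
  endloop
 endfacet
 facet normal -0.260 -0.325 0.909
  outer loop
   vertex 1.5 1.0 5.0
   vertex 1.0 0.0 4.5
   vertex 5.0 1.0 6.0
  endloop
 endfacet
 facet normal -0.274 -0.046 0.961
  outer loop
   vertex 1.5 1.0 5.0
   vertex 5.0 1.0 6.0
   vertex 3.0 2.5 5.5
  endloop
 endfacet
 facet normal 0.349 0.465 -0.814
  outer loop
   vertex 5.0 3.0 2.0
   vertex 1.5 3.0 0.5
   vertex 6.0 4.0 3.0
  endloop
 endfacet
 facet normal 0.408 0.408 -0.816
  outer loop
   vertex 5.0 3.0 2.0
   vertex 6.0 4.0 3.0
   vertex 4.5 1.5 1.0
  endloop
 endfacet
 facet normal 0.355 0.434 -0.828
  outer loop
   vertex 5.0 3.0 2.0
   vertex 4.5 1.5 1.0
   vertex 1.5 3.0 0.5
  endloop
 endfacet
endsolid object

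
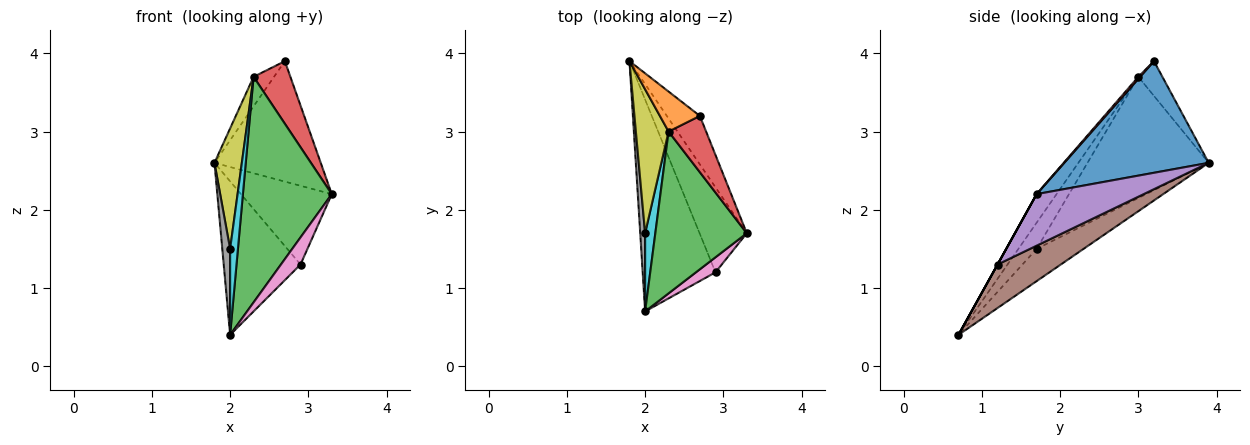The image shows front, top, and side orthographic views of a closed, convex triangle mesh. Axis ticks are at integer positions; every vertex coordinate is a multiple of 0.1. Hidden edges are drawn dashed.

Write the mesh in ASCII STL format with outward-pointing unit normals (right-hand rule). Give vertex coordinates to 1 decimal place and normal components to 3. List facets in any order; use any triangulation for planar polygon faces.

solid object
 facet normal 0.784 0.576 -0.232
  outer loop
   vertex 2.7 3.2 3.9
   vertex 3.3 1.7 2.2
   vertex 1.8 3.9 2.6
  endloop
 endfacet
 facet normal -0.573 0.487 0.659
  outer loop
   vertex 2.3 3.0 3.7
   vertex 2.7 3.2 3.9
   vertex 1.8 3.9 2.6
  endloop
 endfacet
 facet normal -0.179 -0.799 0.573
  outer loop
   vertex 2.3 3.0 3.7
   vertex 2.0 0.7 0.4
   vertex 3.3 1.7 2.2
  endloop
 endfacet
 facet normal 0.037 -0.743 0.669
  outer loop
   vertex 2.3 3.0 3.7
   vertex 3.3 1.7 2.2
   vertex 2.7 3.2 3.9
  endloop
 endfacet
 facet normal 0.625 0.530 -0.573
  outer loop
   vertex 2.9 1.2 1.3
   vertex 1.8 3.9 2.6
   vertex 3.3 1.7 2.2
  endloop
 endfacet
 facet normal 0.435 0.528 -0.729
  outer loop
   vertex 2.9 1.2 1.3
   vertex 2.0 0.7 0.4
   vertex 1.8 3.9 2.6
  endloop
 endfacet
 facet normal 0.000 -0.874 0.486
  outer loop
   vertex 2.9 1.2 1.3
   vertex 3.3 1.7 2.2
   vertex 2.0 0.7 0.4
  endloop
 endfacet
 facet normal -0.976 -0.163 0.148
  outer loop
   vertex 2.0 1.7 1.5
   vertex 1.8 3.9 2.6
   vertex 2.0 0.7 0.4
  endloop
 endfacet
 facet normal -0.943 -0.213 0.255
  outer loop
   vertex 2.0 1.7 1.5
   vertex 2.3 3.0 3.7
   vertex 1.8 3.9 2.6
  endloop
 endfacet
 facet normal -0.865 -0.371 0.337
  outer loop
   vertex 2.0 1.7 1.5
   vertex 2.0 0.7 0.4
   vertex 2.3 3.0 3.7
  endloop
 endfacet
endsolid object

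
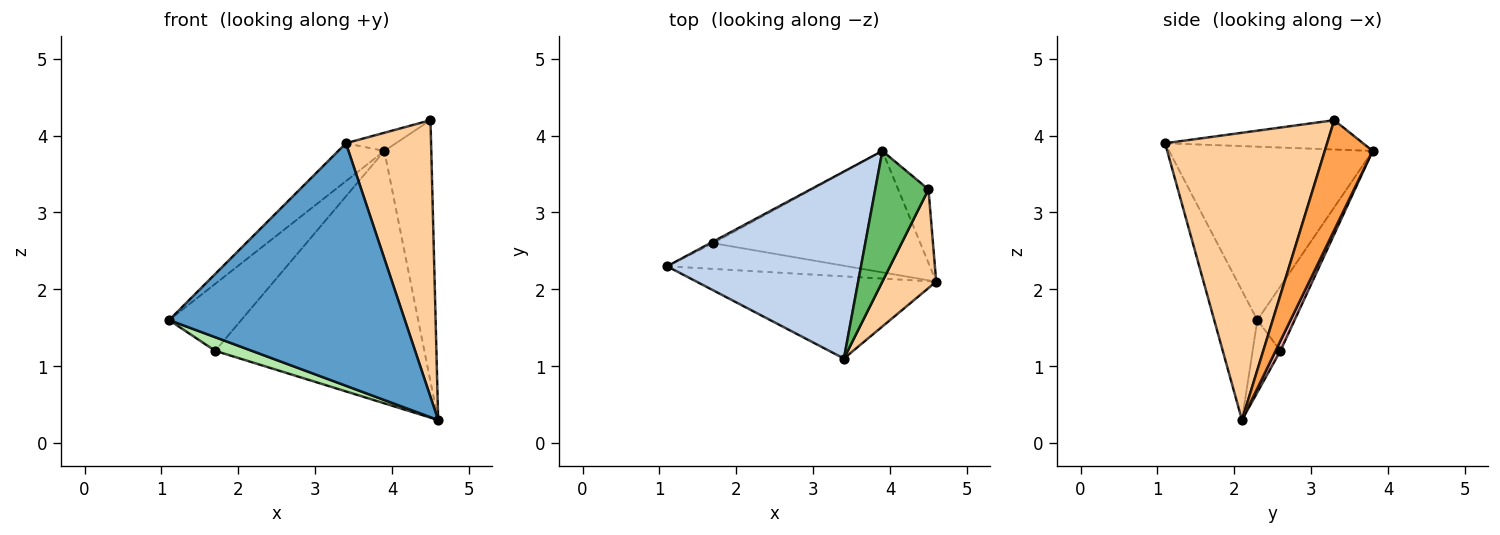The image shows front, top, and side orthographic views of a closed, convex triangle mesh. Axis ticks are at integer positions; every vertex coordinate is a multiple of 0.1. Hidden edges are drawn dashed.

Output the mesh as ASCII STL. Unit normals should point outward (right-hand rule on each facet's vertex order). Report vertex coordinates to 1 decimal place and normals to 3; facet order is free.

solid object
 facet normal -0.171 -0.933 -0.316
  outer loop
   vertex 3.4 1.1 3.9
   vertex 1.1 2.3 1.6
   vertex 4.6 2.1 0.3
  endloop
 endfacet
 facet normal -0.659 0.149 0.737
  outer loop
   vertex 3.4 1.1 3.9
   vertex 3.9 3.8 3.8
   vertex 1.1 2.3 1.6
  endloop
 endfacet
 facet normal 0.701 0.687 -0.193
  outer loop
   vertex 4.5 3.3 4.2
   vertex 4.6 2.1 0.3
   vertex 3.9 3.8 3.8
  endloop
 endfacet
 facet normal 0.873 -0.459 0.164
  outer loop
   vertex 4.5 3.3 4.2
   vertex 3.4 1.1 3.9
   vertex 4.6 2.1 0.3
  endloop
 endfacet
 facet normal -0.479 0.121 0.869
  outer loop
   vertex 4.5 3.3 4.2
   vertex 3.9 3.8 3.8
   vertex 3.4 1.1 3.9
  endloop
 endfacet
 facet normal -0.335 -0.441 -0.833
  outer loop
   vertex 1.7 2.6 1.2
   vertex 4.6 2.1 0.3
   vertex 1.1 2.3 1.6
  endloop
 endfacet
 facet normal -0.459 0.888 -0.022
  outer loop
   vertex 1.7 2.6 1.2
   vertex 1.1 2.3 1.6
   vertex 3.9 3.8 3.8
  endloop
 endfacet
 facet normal 0.021 0.901 -0.433
  outer loop
   vertex 1.7 2.6 1.2
   vertex 3.9 3.8 3.8
   vertex 4.6 2.1 0.3
  endloop
 endfacet
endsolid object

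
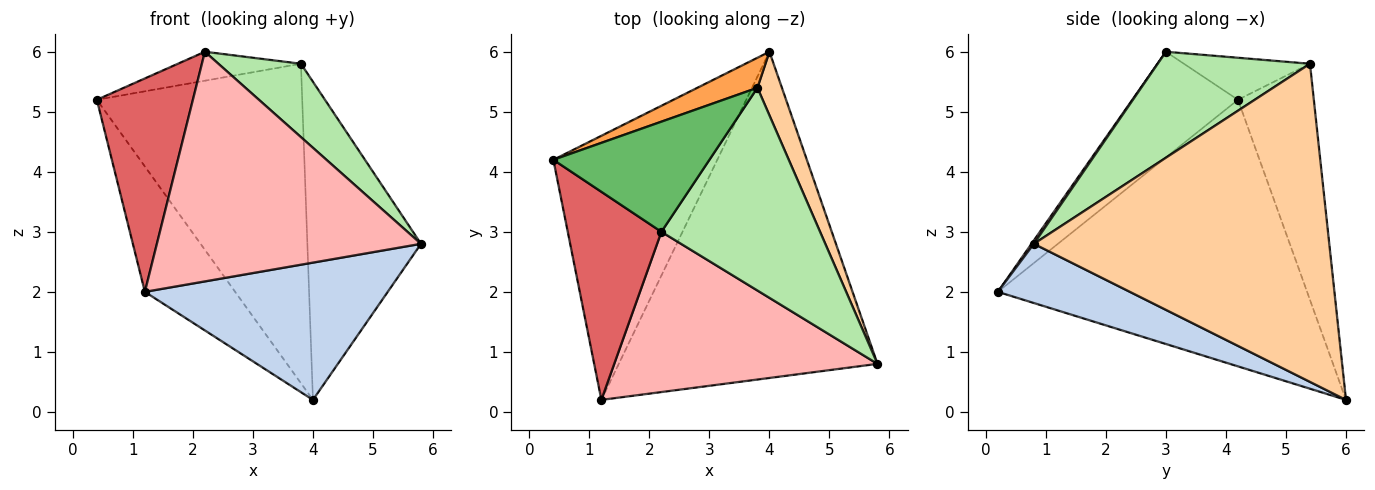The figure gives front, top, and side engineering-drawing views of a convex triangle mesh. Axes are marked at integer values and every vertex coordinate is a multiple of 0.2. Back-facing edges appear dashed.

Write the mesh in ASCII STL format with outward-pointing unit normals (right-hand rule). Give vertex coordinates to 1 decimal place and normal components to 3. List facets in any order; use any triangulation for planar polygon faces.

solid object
 facet normal -0.827 0.241 -0.508
  outer loop
   vertex 1.2 0.2 2.0
   vertex 0.4 4.2 5.2
   vertex 4.0 6.0 0.2
  endloop
 endfacet
 facet normal 0.206 -0.380 -0.902
  outer loop
   vertex 1.2 0.2 2.0
   vertex 4.0 6.0 0.2
   vertex 5.8 0.8 2.8
  endloop
 endfacet
 facet normal -0.345 0.934 0.088
  outer loop
   vertex 3.8 5.4 5.8
   vertex 4.0 6.0 0.2
   vertex 0.4 4.2 5.2
  endloop
 endfacet
 facet normal 0.931 0.358 0.072
  outer loop
   vertex 3.8 5.4 5.8
   vertex 5.8 0.8 2.8
   vertex 4.0 6.0 0.2
  endloop
 endfacet
 facet normal -0.252 0.246 0.936
  outer loop
   vertex 2.2 3.0 6.0
   vertex 3.8 5.4 5.8
   vertex 0.4 4.2 5.2
  endloop
 endfacet
 facet normal 0.532 -0.288 0.796
  outer loop
   vertex 2.2 3.0 6.0
   vertex 5.8 0.8 2.8
   vertex 3.8 5.4 5.8
  endloop
 endfacet
 facet normal -0.619 -0.562 0.548
  outer loop
   vertex 2.2 3.0 6.0
   vertex 0.4 4.2 5.2
   vertex 1.2 0.2 2.0
  endloop
 endfacet
 facet normal 0.007 -0.820 0.572
  outer loop
   vertex 2.2 3.0 6.0
   vertex 1.2 0.2 2.0
   vertex 5.8 0.8 2.8
  endloop
 endfacet
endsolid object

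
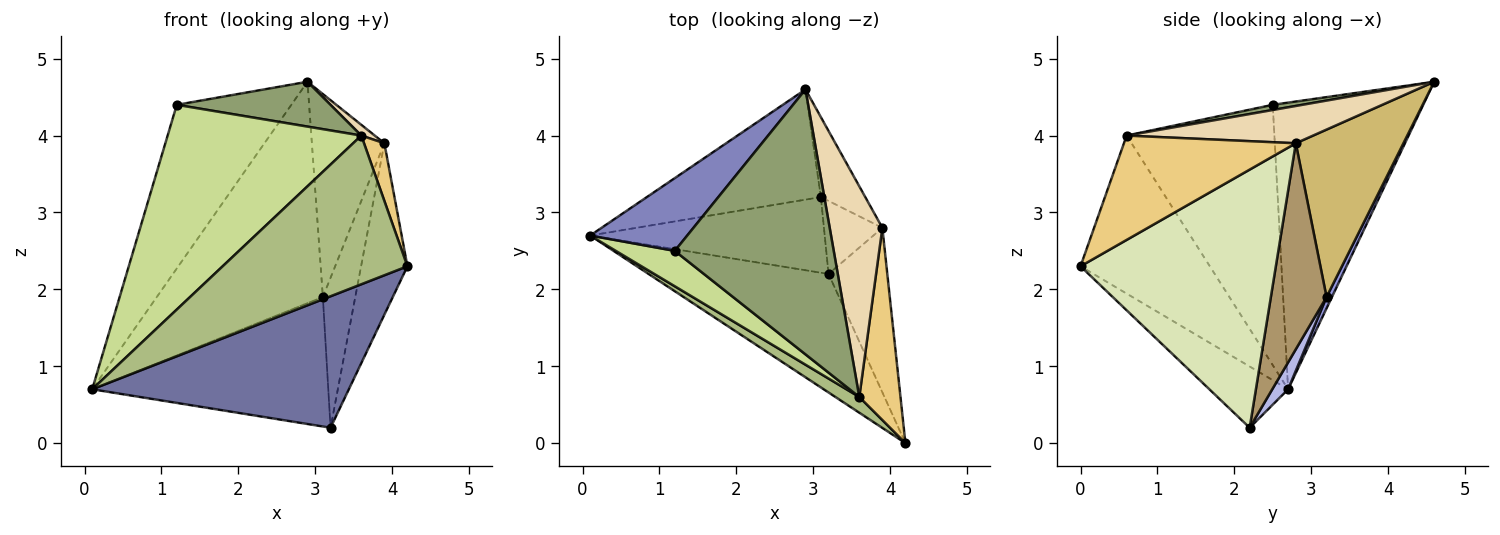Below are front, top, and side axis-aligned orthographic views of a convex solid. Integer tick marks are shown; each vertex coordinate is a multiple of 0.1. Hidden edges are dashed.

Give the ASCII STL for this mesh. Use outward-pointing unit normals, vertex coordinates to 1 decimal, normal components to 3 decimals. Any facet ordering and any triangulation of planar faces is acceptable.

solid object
 facet normal -0.222 -0.724 -0.653
  outer loop
   vertex 3.2 2.2 0.2
   vertex 4.2 0.0 2.3
   vertex 0.1 2.7 0.7
  endloop
 endfacet
 facet normal -0.768 0.585 0.260
  outer loop
   vertex 1.2 2.5 4.4
   vertex 2.9 4.6 4.7
   vertex 0.1 2.7 0.7
  endloop
 endfacet
 facet normal 0.029 0.895 -0.445
  outer loop
   vertex 3.1 3.2 1.9
   vertex 0.1 2.7 0.7
   vertex 2.9 4.6 4.7
  endloop
 endfacet
 facet normal 0.058 0.862 -0.504
  outer loop
   vertex 3.1 3.2 1.9
   vertex 3.2 2.2 0.2
   vertex 0.1 2.7 0.7
  endloop
 endfacet
 facet normal 0.032 -0.167 0.985
  outer loop
   vertex 3.6 0.6 4.0
   vertex 2.9 4.6 4.7
   vertex 1.2 2.5 4.4
  endloop
 endfacet
 facet normal -0.571 -0.816 0.086
  outer loop
   vertex 3.6 0.6 4.0
   vertex 0.1 2.7 0.7
   vertex 4.2 0.0 2.3
  endloop
 endfacet
 facet normal -0.601 -0.788 0.136
  outer loop
   vertex 3.6 0.6 4.0
   vertex 1.2 2.5 4.4
   vertex 0.1 2.7 0.7
  endloop
 endfacet
 facet normal 0.950 0.225 -0.216
  outer loop
   vertex 3.9 2.8 3.9
   vertex 4.2 0.0 2.3
   vertex 3.2 2.2 0.2
  endloop
 endfacet
 facet normal 0.839 0.489 -0.238
  outer loop
   vertex 3.9 2.8 3.9
   vertex 3.2 2.2 0.2
   vertex 3.1 3.2 1.9
  endloop
 endfacet
 facet normal 0.810 0.546 -0.215
  outer loop
   vertex 3.9 2.8 3.9
   vertex 3.1 3.2 1.9
   vertex 2.9 4.6 4.7
  endloop
 endfacet
 facet normal 0.925 -0.109 0.365
  outer loop
   vertex 3.9 2.8 3.9
   vertex 3.6 0.6 4.0
   vertex 4.2 0.0 2.3
  endloop
 endfacet
 facet normal 0.577 -0.042 0.815
  outer loop
   vertex 3.9 2.8 3.9
   vertex 2.9 4.6 4.7
   vertex 3.6 0.6 4.0
  endloop
 endfacet
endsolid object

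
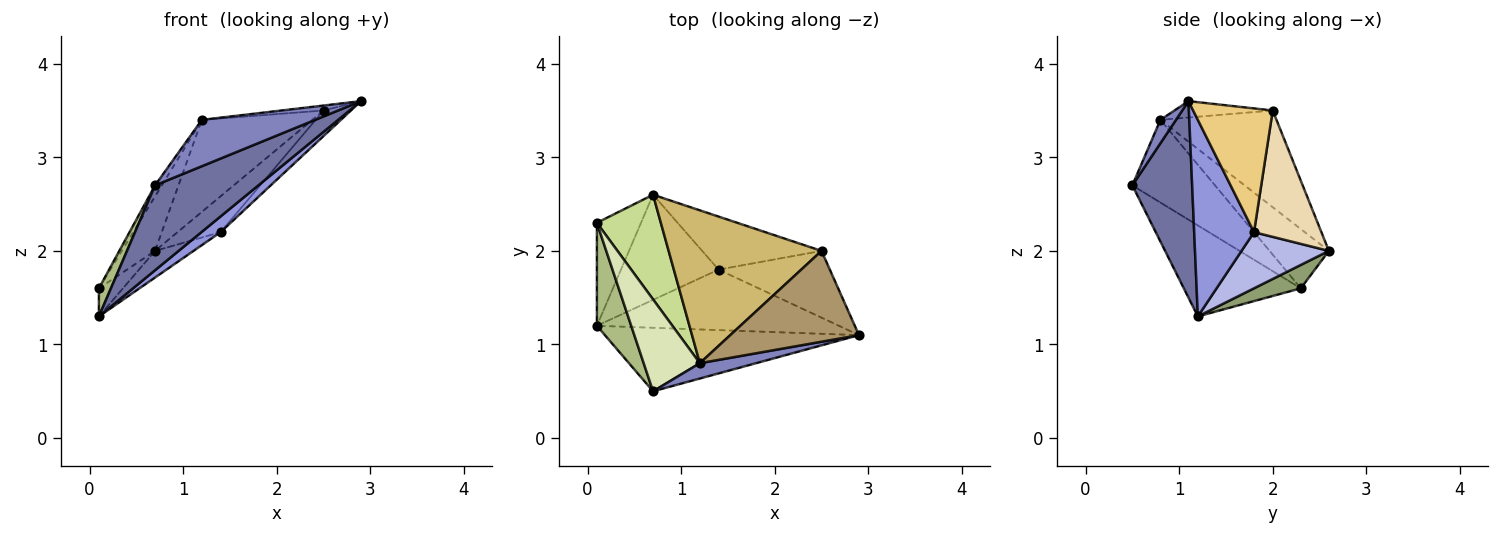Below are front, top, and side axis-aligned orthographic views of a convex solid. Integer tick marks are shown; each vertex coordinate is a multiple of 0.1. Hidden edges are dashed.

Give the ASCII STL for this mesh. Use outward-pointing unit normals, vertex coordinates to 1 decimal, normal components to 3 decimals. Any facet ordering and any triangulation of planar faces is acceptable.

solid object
 facet normal 0.420 -0.727 -0.543
  outer loop
   vertex 0.7 0.5 2.7
   vertex 0.1 1.2 1.3
   vertex 2.9 1.1 3.6
  endloop
 endfacet
 facet normal 0.130 -0.942 0.311
  outer loop
   vertex 1.2 0.8 3.4
   vertex 0.7 0.5 2.7
   vertex 2.9 1.1 3.6
  endloop
 endfacet
 facet normal 0.618 -0.198 -0.761
  outer loop
   vertex 1.4 1.8 2.2
   vertex 2.9 1.1 3.6
   vertex 0.1 1.2 1.3
  endloop
 endfacet
 facet normal 0.487 0.215 -0.847
  outer loop
   vertex 1.4 1.8 2.2
   vertex 0.1 1.2 1.3
   vertex 0.7 2.6 2.0
  endloop
 endfacet
 facet normal 0.455 0.234 -0.859
  outer loop
   vertex 0.1 2.3 1.6
   vertex 0.7 2.6 2.0
   vertex 0.1 1.2 1.3
  endloop
 endfacet
 facet normal -0.931 -0.096 0.351
  outer loop
   vertex 0.1 2.3 1.6
   vertex 0.1 1.2 1.3
   vertex 0.7 0.5 2.7
  endloop
 endfacet
 facet normal -0.635 0.357 0.685
  outer loop
   vertex 0.1 2.3 1.6
   vertex 1.2 0.8 3.4
   vertex 0.7 2.6 2.0
  endloop
 endfacet
 facet normal -0.825 0.067 0.561
  outer loop
   vertex 0.1 2.3 1.6
   vertex 0.7 0.5 2.7
   vertex 1.2 0.8 3.4
  endloop
 endfacet
 facet normal -0.126 0.054 0.991
  outer loop
   vertex 2.5 2.0 3.5
   vertex 1.2 0.8 3.4
   vertex 2.9 1.1 3.6
  endloop
 endfacet
 facet normal -0.477 0.453 0.753
  outer loop
   vertex 2.5 2.0 3.5
   vertex 0.7 2.6 2.0
   vertex 1.2 0.8 3.4
  endloop
 endfacet
 facet normal 0.720 0.248 -0.648
  outer loop
   vertex 2.5 2.0 3.5
   vertex 2.9 1.1 3.6
   vertex 1.4 1.8 2.2
  endloop
 endfacet
 facet normal 0.659 0.421 -0.623
  outer loop
   vertex 2.5 2.0 3.5
   vertex 1.4 1.8 2.2
   vertex 0.7 2.6 2.0
  endloop
 endfacet
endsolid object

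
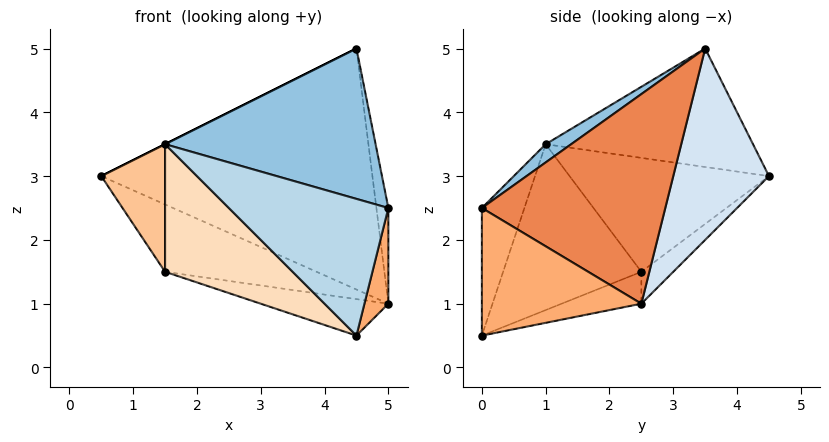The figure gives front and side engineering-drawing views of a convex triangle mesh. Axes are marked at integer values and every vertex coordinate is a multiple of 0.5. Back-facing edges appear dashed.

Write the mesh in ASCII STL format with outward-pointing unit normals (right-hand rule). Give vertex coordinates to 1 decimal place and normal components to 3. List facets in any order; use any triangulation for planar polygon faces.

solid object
 facet normal -0.447 0.000 0.894
  outer loop
   vertex 1.5 1.0 3.5
   vertex 4.5 3.5 5.0
   vertex 0.5 4.5 3.0
  endloop
 endfacet
 facet normal 0.069 -0.573 0.816
  outer loop
   vertex 1.5 1.0 3.5
   vertex 5.0 0.0 2.5
   vertex 4.5 3.5 5.0
  endloop
 endfacet
 facet normal -0.257 -0.964 0.064
  outer loop
   vertex 1.5 1.0 3.5
   vertex 4.5 0.0 0.5
   vertex 5.0 0.0 2.5
  endloop
 endfacet
 facet normal 0.327 0.926 -0.191
  outer loop
   vertex 5.0 2.5 1.0
   vertex 0.5 4.5 3.0
   vertex 4.5 3.5 5.0
  endloop
 endfacet
 facet normal 0.992 0.065 0.108
  outer loop
   vertex 5.0 2.5 1.0
   vertex 4.5 3.5 5.0
   vertex 5.0 0.0 2.5
  endloop
 endfacet
 facet normal 0.960 -0.144 -0.240
  outer loop
   vertex 5.0 2.5 1.0
   vertex 5.0 0.0 2.5
   vertex 4.5 0.0 0.5
  endloop
 endfacet
 facet normal -0.928 -0.297 -0.223
  outer loop
   vertex 1.5 2.5 1.5
   vertex 1.5 1.0 3.5
   vertex 0.5 4.5 3.0
  endloop
 endfacet
 facet normal -0.655 -0.605 -0.453
  outer loop
   vertex 1.5 2.5 1.5
   vertex 4.5 0.0 0.5
   vertex 1.5 1.0 3.5
  endloop
 endfacet
 facet normal -0.117 0.558 -0.822
  outer loop
   vertex 1.5 2.5 1.5
   vertex 0.5 4.5 3.0
   vertex 5.0 2.5 1.0
  endloop
 endfacet
 facet normal -0.138 0.221 -0.966
  outer loop
   vertex 1.5 2.5 1.5
   vertex 5.0 2.5 1.0
   vertex 4.5 0.0 0.5
  endloop
 endfacet
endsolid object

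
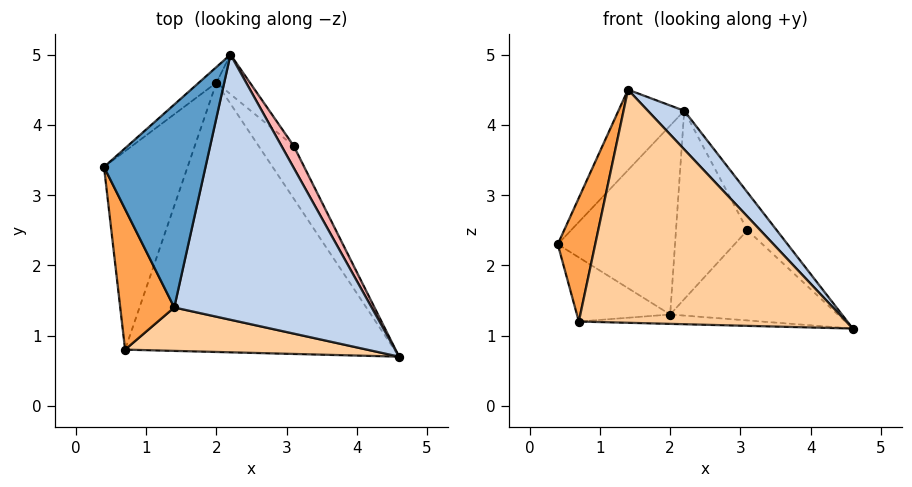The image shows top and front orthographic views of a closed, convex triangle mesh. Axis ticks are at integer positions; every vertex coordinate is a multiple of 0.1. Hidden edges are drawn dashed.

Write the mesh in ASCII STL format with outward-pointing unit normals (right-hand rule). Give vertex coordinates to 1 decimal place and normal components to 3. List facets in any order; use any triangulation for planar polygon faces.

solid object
 facet normal -0.795 0.224 0.564
  outer loop
   vertex 1.4 1.4 4.5
   vertex 2.2 5.0 4.2
   vertex 0.4 3.4 2.3
  endloop
 endfacet
 facet normal 0.714 -0.101 0.693
  outer loop
   vertex 1.4 1.4 4.5
   vertex 4.6 0.7 1.1
   vertex 2.2 5.0 4.2
  endloop
 endfacet
 facet normal -0.948 -0.211 0.239
  outer loop
   vertex 0.7 0.8 1.2
   vertex 1.4 1.4 4.5
   vertex 0.4 3.4 2.3
  endloop
 endfacet
 facet normal -0.021 -0.983 0.183
  outer loop
   vertex 0.7 0.8 1.2
   vertex 4.6 0.7 1.1
   vertex 1.4 1.4 4.5
  endloop
 endfacet
 facet normal -0.624 0.779 -0.064
  outer loop
   vertex 2.0 4.6 1.3
   vertex 0.4 3.4 2.3
   vertex 2.2 5.0 4.2
  endloop
 endfacet
 facet normal -0.637 0.237 -0.734
  outer loop
   vertex 2.0 4.6 1.3
   vertex 0.7 0.8 1.2
   vertex 0.4 3.4 2.3
  endloop
 endfacet
 facet normal -0.025 0.035 -0.999
  outer loop
   vertex 2.0 4.6 1.3
   vertex 4.6 0.7 1.1
   vertex 0.7 0.8 1.2
  endloop
 endfacet
 facet normal 0.910 0.358 0.208
  outer loop
   vertex 3.1 3.7 2.5
   vertex 2.2 5.0 4.2
   vertex 4.6 0.7 1.1
  endloop
 endfacet
 facet normal 0.782 0.538 -0.314
  outer loop
   vertex 3.1 3.7 2.5
   vertex 4.6 0.7 1.1
   vertex 2.0 4.6 1.3
  endloop
 endfacet
 facet normal 0.716 0.683 -0.144
  outer loop
   vertex 3.1 3.7 2.5
   vertex 2.0 4.6 1.3
   vertex 2.2 5.0 4.2
  endloop
 endfacet
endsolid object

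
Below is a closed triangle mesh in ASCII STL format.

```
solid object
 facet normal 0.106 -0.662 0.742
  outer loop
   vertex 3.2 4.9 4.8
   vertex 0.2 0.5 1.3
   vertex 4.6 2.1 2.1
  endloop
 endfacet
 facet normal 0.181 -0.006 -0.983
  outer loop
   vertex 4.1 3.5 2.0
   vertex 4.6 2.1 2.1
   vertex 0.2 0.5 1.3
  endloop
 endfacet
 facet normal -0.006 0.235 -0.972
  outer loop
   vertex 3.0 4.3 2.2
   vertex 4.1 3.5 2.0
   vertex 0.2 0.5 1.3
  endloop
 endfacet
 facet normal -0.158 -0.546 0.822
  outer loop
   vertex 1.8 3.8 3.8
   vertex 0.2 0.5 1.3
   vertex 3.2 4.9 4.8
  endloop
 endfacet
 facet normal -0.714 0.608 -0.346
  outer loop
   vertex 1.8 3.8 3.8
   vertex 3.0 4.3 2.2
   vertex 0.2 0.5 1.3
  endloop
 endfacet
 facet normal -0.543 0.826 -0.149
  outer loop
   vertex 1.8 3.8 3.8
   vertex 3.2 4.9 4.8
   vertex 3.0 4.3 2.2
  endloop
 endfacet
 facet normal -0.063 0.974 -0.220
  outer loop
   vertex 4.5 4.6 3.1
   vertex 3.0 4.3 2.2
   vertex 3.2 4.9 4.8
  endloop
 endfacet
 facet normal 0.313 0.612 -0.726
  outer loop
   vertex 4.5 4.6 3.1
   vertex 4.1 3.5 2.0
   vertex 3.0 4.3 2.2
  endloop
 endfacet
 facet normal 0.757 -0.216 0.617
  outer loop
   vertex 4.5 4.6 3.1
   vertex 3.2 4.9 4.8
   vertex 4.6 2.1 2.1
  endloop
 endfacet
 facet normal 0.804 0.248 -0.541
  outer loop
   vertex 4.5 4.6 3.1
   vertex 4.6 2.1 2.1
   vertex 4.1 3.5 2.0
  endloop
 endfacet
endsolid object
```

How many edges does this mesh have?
15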